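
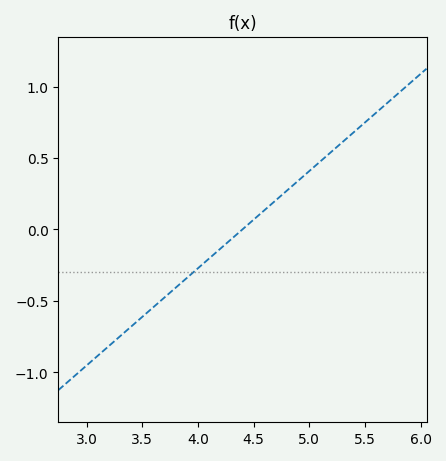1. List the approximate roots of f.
4.4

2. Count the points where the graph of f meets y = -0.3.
1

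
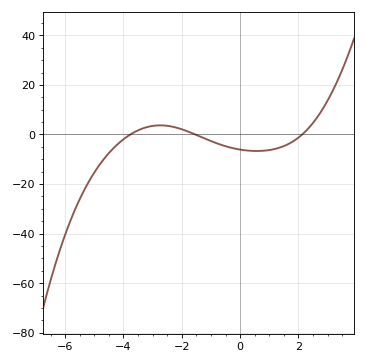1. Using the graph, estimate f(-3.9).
-1.07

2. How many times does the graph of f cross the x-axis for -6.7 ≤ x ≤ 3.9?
3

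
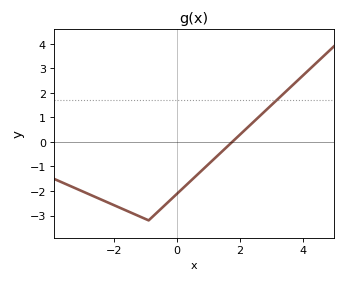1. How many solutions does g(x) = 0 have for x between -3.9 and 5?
1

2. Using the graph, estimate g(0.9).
-1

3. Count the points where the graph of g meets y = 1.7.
1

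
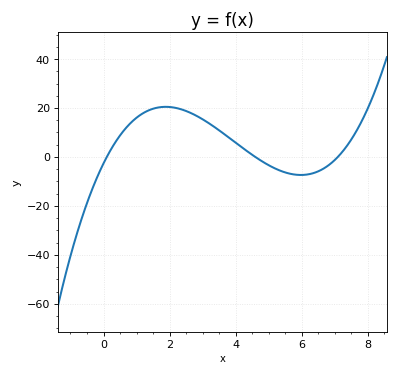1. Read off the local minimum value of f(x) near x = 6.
-8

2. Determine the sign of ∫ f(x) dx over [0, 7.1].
positive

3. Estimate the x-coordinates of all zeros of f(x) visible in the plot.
0.2, 4.6, 7.2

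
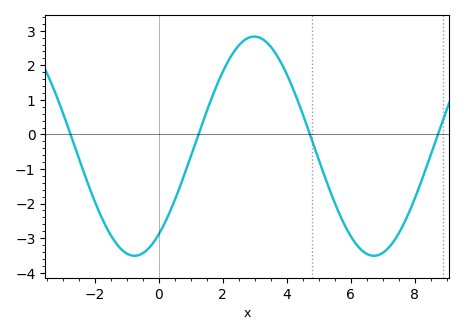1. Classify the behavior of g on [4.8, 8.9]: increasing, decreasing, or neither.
neither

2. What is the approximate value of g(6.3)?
-3.31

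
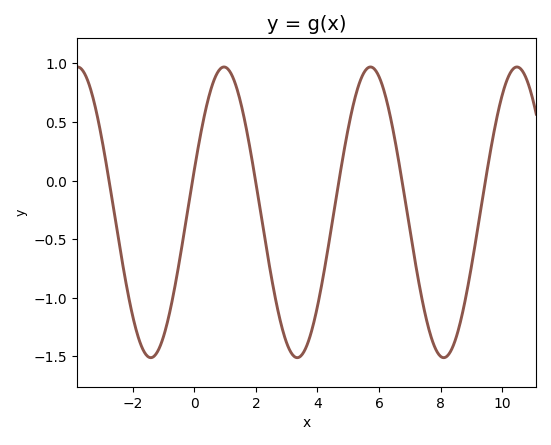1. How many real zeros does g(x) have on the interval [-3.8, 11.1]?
6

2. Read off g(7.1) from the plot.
-0.55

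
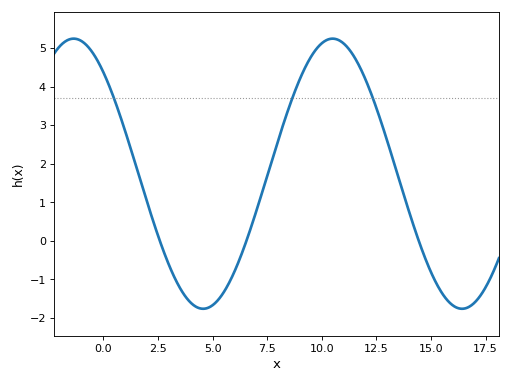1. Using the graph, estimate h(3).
-0.6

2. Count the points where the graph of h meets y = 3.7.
3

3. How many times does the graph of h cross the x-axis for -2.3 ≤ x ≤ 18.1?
3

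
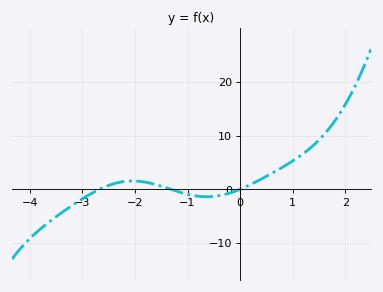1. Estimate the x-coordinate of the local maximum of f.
-2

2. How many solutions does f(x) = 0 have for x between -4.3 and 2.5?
3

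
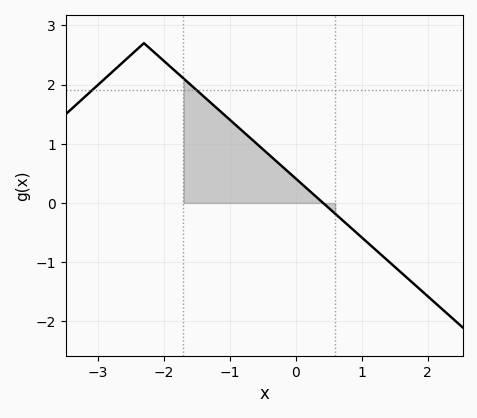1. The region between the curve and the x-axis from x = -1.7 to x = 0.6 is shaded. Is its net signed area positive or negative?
positive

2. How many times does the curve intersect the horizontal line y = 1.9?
2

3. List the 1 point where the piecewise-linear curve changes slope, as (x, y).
(-2.3, 2.7)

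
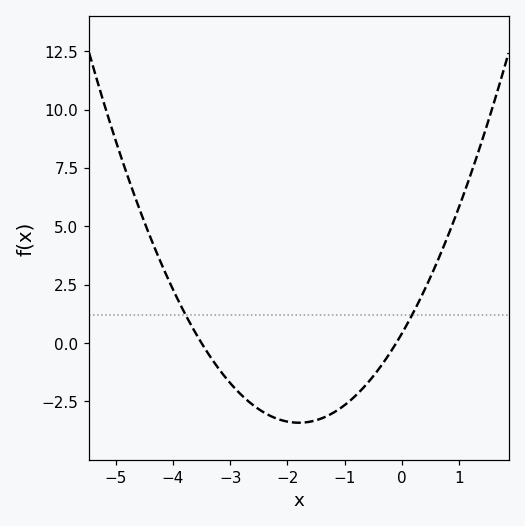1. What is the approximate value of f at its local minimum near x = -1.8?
-3.41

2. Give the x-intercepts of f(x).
-3.5, -0.1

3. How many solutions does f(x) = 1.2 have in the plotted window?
2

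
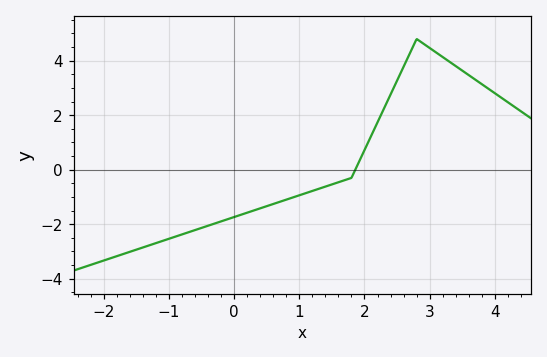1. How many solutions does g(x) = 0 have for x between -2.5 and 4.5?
1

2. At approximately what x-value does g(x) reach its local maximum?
2.8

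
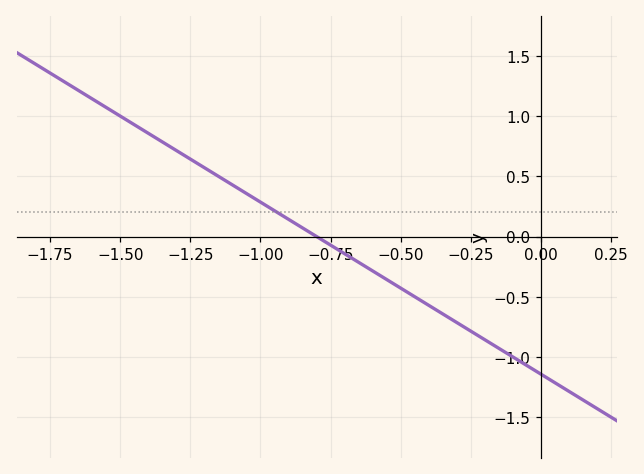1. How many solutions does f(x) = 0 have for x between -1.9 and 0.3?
1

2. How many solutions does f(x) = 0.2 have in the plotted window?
1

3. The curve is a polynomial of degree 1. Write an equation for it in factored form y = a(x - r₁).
y = -1.43(x + 0.8)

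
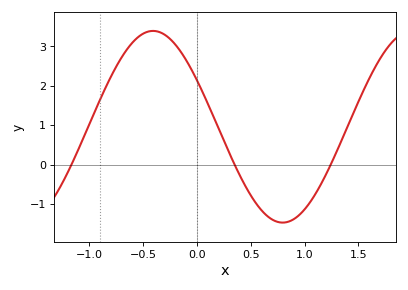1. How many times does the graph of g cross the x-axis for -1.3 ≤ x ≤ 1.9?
3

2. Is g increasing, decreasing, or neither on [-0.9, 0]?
neither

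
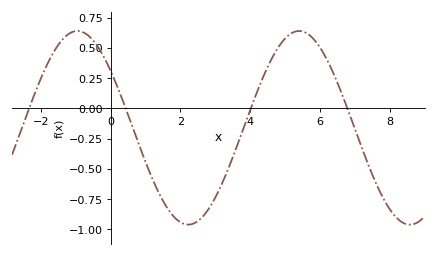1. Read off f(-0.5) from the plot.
0.562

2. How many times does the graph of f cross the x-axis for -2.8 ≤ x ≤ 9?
4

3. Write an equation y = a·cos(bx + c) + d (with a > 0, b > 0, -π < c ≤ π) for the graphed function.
y = 0.8cos(0.99x + 0.942) - 0.16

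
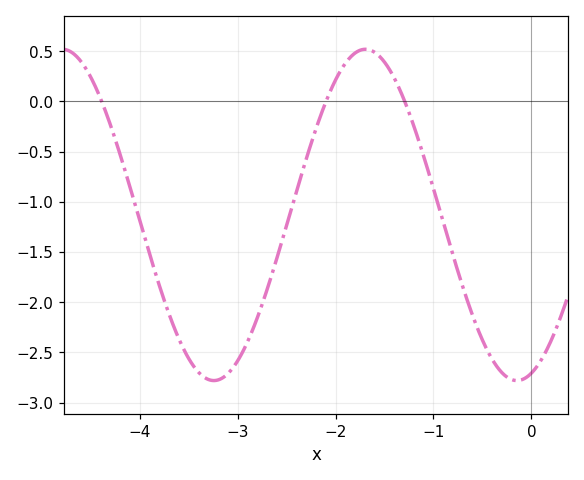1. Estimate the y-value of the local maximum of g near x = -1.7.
0.52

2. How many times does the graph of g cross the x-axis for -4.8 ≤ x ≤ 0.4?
3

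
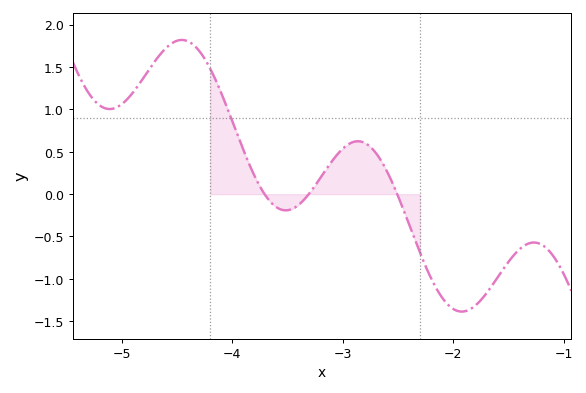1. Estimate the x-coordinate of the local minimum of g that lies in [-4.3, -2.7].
-3.52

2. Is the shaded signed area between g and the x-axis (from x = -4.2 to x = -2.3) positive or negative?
positive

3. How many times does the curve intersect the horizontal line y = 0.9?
1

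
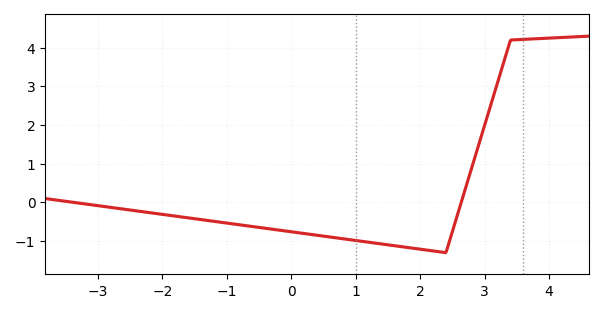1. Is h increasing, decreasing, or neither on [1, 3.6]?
neither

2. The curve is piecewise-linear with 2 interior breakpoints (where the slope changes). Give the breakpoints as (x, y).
(2.4, -1.3); (3.4, 4.2)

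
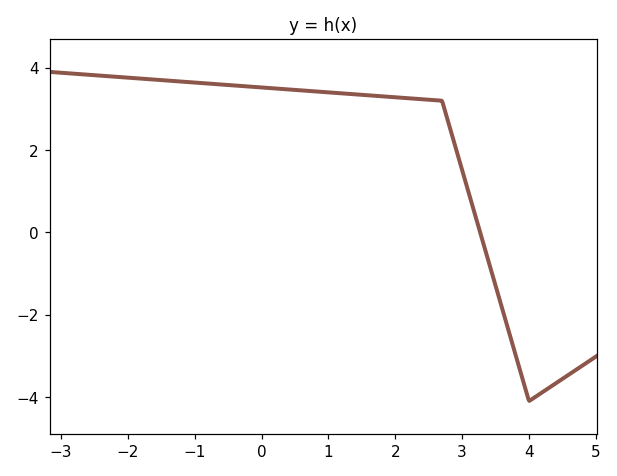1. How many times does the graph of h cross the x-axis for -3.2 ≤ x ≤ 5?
1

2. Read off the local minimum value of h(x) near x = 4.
-4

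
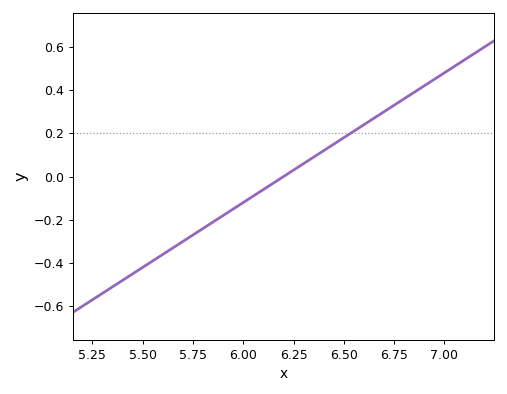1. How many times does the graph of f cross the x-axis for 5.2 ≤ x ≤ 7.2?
1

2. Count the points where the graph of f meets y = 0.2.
1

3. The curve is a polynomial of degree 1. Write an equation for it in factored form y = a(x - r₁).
y = 0.6(x - 6.2)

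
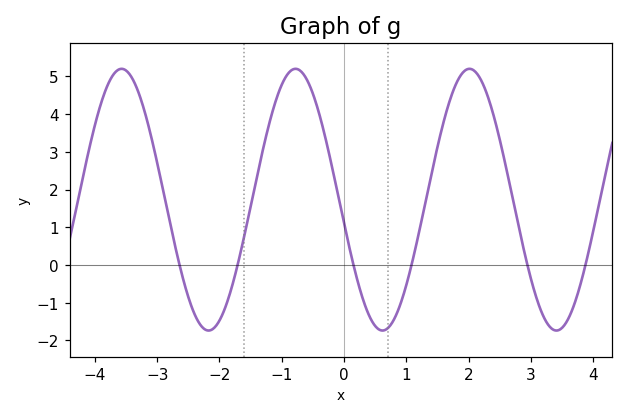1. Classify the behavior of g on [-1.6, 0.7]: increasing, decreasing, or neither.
neither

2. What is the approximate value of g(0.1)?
0.4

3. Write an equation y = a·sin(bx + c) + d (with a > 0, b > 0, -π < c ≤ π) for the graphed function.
y = 3.47sin(2.2x - 3) + 1.73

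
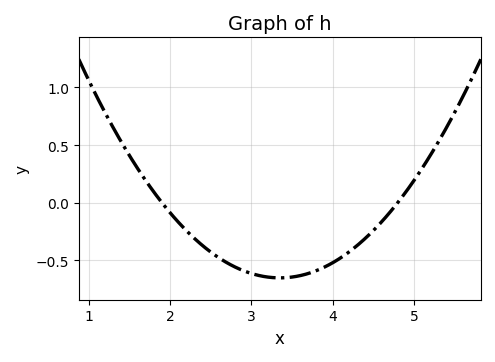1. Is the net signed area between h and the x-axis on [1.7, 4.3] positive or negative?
negative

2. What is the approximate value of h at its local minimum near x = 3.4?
-0.652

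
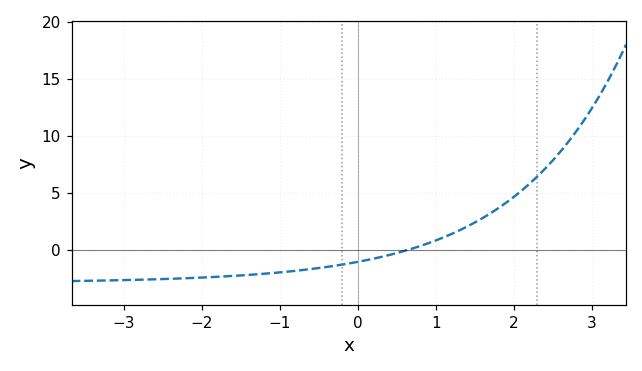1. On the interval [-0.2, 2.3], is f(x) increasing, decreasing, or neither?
increasing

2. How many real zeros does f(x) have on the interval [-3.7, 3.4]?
1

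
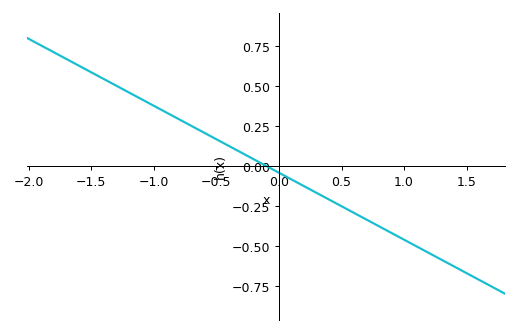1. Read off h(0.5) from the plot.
-0.252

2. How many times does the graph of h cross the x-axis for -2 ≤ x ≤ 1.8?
1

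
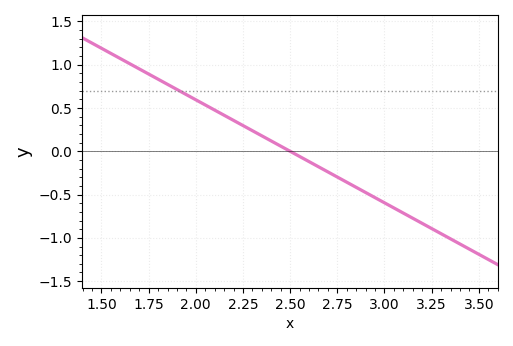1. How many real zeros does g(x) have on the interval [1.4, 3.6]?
1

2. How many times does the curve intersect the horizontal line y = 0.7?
1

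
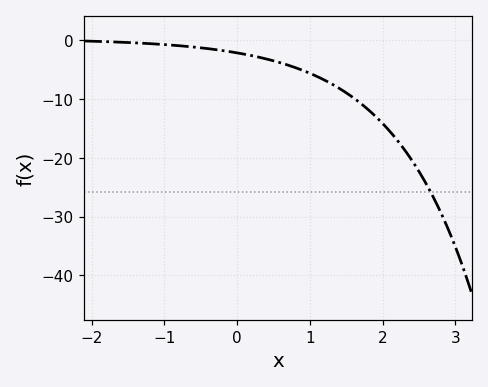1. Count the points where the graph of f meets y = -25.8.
1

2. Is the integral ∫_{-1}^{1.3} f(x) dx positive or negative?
negative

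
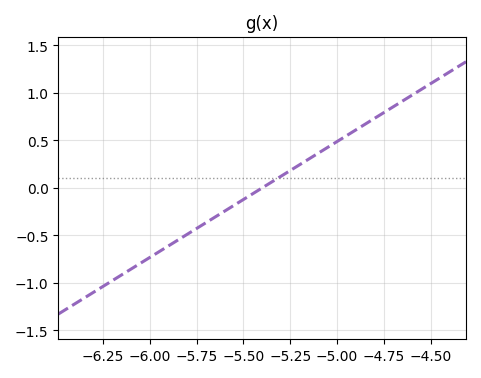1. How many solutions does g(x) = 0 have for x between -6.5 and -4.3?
1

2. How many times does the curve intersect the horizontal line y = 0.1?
1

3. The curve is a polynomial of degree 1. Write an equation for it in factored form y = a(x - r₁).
y = 1.22(x + 5.4)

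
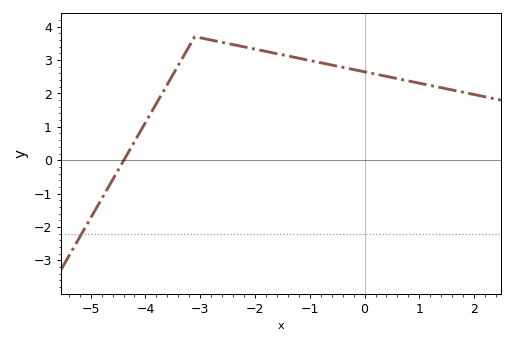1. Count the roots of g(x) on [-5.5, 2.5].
1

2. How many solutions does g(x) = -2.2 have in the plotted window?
1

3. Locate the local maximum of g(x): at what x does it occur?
-3.1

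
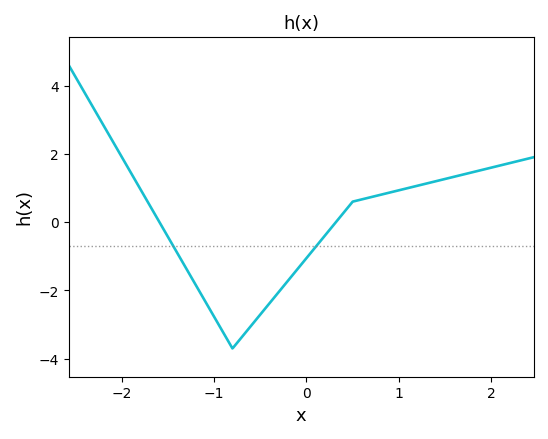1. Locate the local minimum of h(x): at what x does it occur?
-0.8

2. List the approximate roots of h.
-1.6, 0.3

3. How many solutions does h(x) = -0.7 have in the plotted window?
2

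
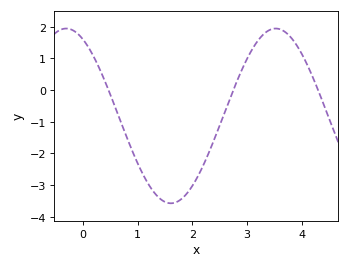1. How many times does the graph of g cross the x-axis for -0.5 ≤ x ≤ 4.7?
3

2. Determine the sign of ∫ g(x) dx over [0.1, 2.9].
negative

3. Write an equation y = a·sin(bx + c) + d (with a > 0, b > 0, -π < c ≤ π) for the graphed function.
y = 2.76sin(1.64x + 2.07) - 0.82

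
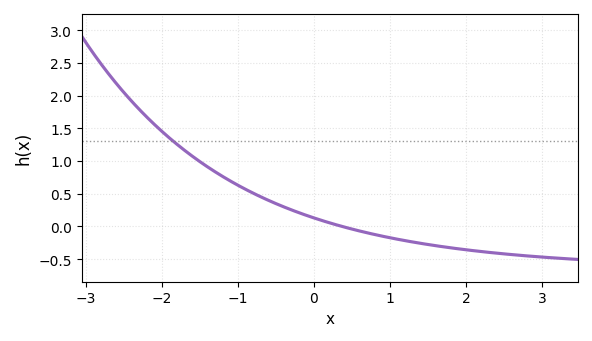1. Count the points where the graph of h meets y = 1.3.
1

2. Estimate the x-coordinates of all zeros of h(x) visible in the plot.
0.4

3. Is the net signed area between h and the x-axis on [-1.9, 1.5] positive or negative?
positive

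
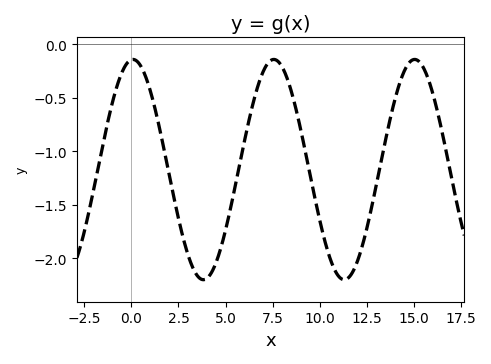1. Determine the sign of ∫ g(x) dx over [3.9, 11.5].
negative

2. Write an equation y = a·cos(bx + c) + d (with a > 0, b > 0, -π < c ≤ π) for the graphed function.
y = 1.03cos(0.84x - 0.07) - 1.17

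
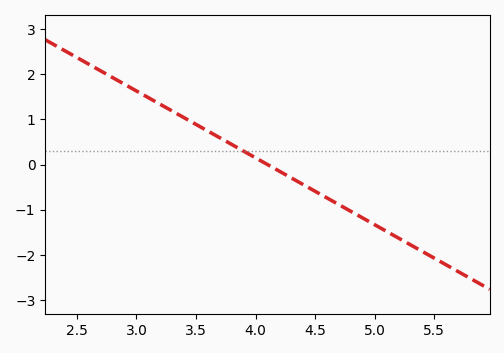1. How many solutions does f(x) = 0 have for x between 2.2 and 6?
1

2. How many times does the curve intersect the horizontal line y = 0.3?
1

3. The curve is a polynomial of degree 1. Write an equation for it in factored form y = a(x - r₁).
y = -1.48(x - 4.1)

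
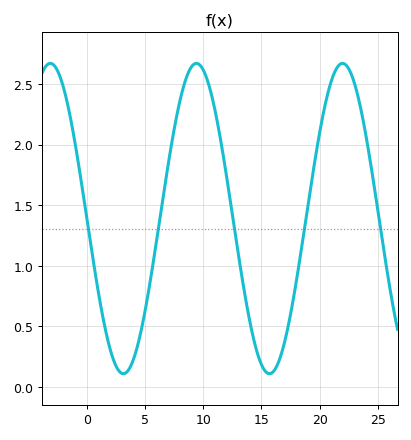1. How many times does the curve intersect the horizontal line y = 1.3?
5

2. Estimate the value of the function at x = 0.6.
1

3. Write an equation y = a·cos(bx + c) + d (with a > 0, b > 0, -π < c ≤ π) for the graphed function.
y = 1.28cos(0.5x + 1.6) + 1.39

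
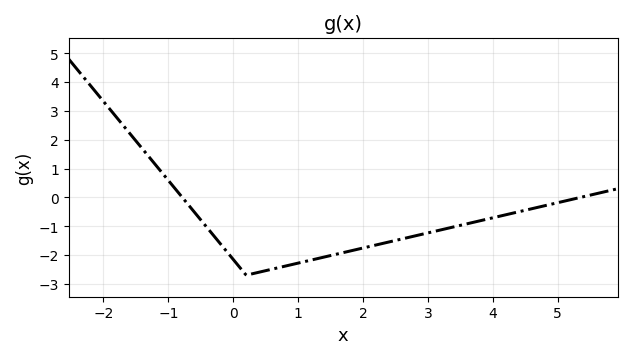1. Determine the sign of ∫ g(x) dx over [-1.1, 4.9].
negative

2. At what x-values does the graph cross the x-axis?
-0.784, 5.35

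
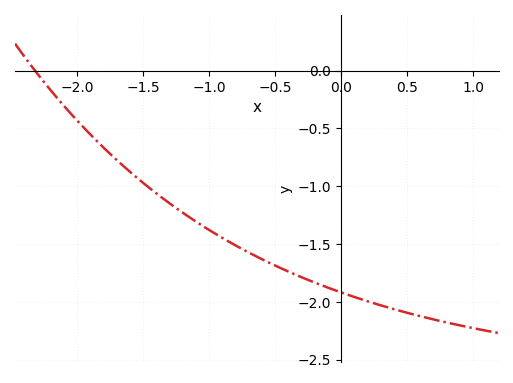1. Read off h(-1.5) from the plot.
-0.95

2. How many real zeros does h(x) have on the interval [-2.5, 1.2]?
1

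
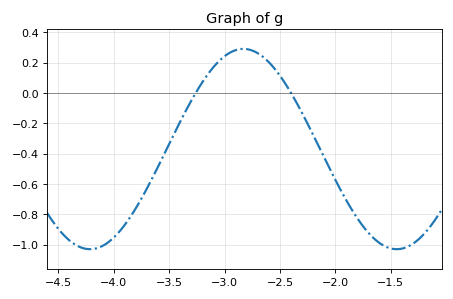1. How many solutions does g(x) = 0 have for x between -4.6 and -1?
2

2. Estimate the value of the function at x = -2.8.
0.28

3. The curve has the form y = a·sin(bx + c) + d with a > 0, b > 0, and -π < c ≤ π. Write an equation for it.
y = 0.66sin(2.3x + 1.7) - 0.37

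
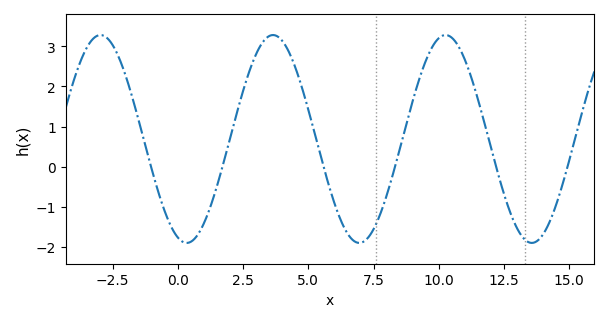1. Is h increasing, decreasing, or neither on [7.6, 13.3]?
neither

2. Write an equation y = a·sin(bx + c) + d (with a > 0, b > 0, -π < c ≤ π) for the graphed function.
y = 2.59sin(0.95x - 1.89) + 0.69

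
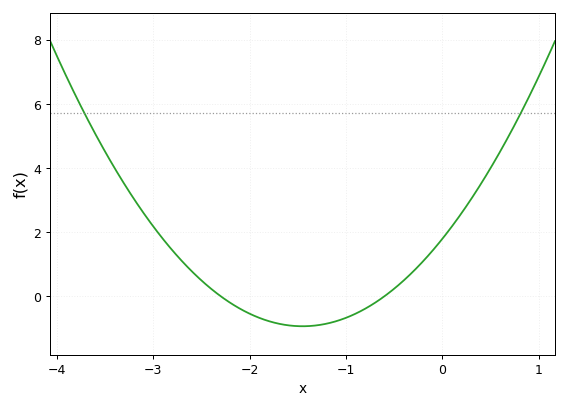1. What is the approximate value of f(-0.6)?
0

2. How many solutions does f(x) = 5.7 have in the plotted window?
2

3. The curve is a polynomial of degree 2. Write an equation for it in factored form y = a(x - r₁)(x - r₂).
y = 1.3(x + 2.3)(x + 0.6)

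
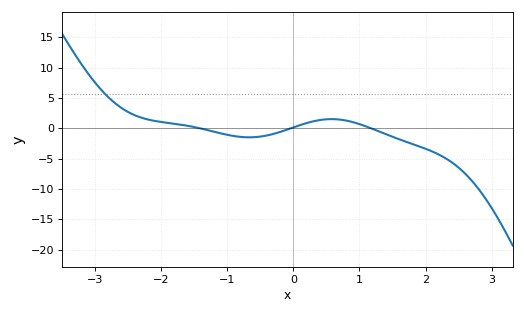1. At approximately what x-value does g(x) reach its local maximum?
0.58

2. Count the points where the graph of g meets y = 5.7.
1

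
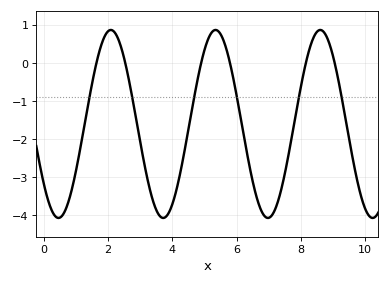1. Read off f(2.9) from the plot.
-1.6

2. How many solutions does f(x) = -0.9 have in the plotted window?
6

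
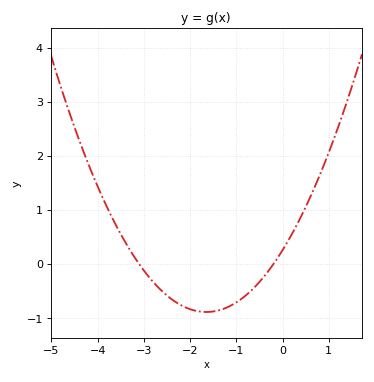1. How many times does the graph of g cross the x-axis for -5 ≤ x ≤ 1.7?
2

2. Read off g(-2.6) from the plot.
-0.5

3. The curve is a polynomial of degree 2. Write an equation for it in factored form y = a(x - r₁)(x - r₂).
y = 0.42(x + 3.1)(x + 0.2)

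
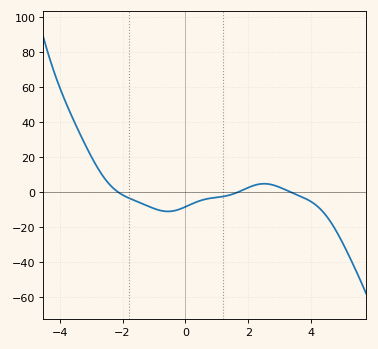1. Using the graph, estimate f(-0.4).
-10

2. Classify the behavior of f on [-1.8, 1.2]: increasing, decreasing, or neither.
neither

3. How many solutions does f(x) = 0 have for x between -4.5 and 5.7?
3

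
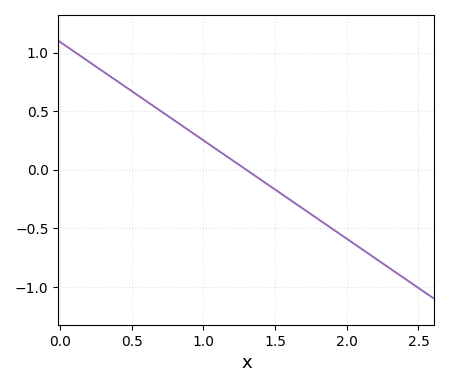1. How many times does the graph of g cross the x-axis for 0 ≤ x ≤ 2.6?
1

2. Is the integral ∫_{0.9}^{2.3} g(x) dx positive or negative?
negative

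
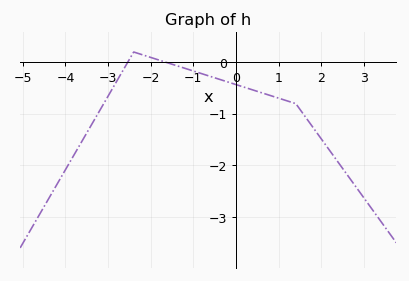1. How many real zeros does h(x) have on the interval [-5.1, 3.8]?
2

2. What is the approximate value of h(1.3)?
-0.8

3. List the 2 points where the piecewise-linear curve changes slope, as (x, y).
(-2.4, 0.2); (1.4, -0.8)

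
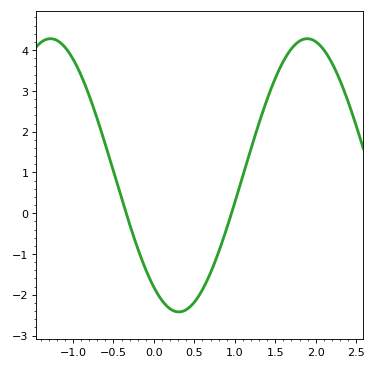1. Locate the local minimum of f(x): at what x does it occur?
0.308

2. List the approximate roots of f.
-0.344, 0.959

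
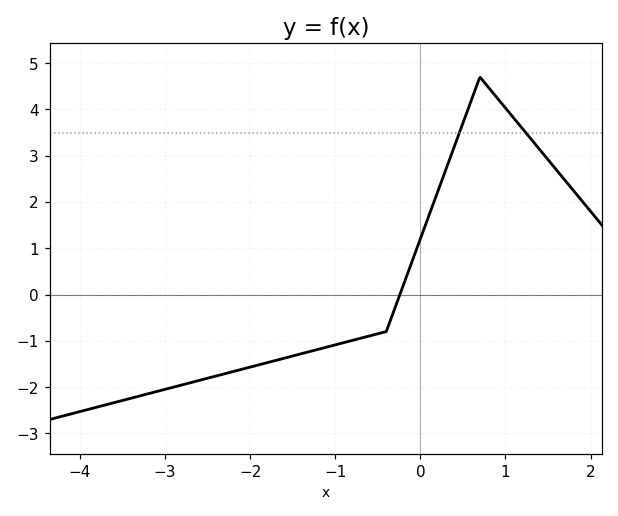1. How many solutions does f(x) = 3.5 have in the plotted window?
2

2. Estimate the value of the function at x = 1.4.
3.14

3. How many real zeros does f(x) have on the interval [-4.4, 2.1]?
1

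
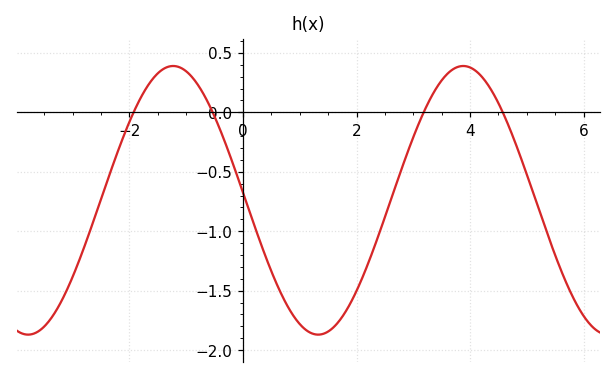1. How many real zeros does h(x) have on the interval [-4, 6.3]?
4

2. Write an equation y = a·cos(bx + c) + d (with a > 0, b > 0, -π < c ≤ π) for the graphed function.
y = 1.13cos(1.2x + 1.5) - 0.74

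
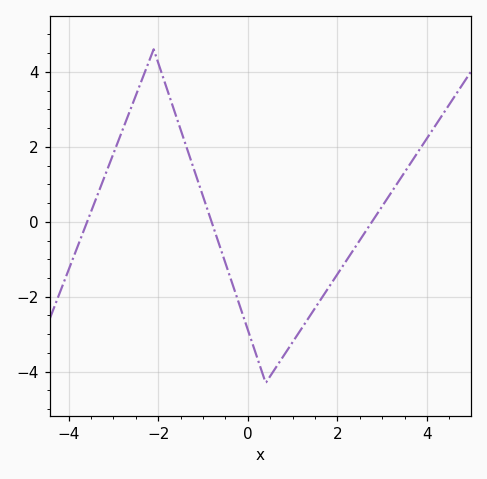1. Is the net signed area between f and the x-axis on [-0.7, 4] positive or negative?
negative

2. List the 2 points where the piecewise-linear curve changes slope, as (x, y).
(-2.1, 4.6); (0.4, -4.3)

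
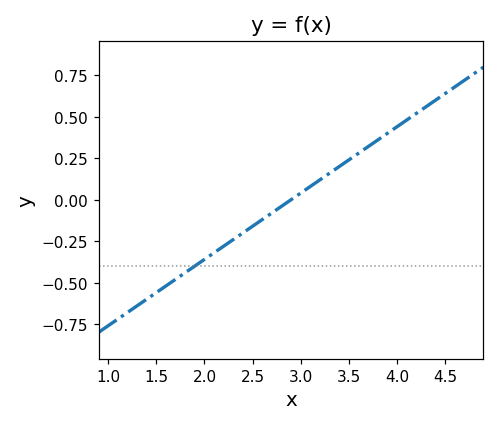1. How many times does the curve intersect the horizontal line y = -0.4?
1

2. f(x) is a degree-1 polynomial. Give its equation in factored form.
y = 0.4(x - 2.9)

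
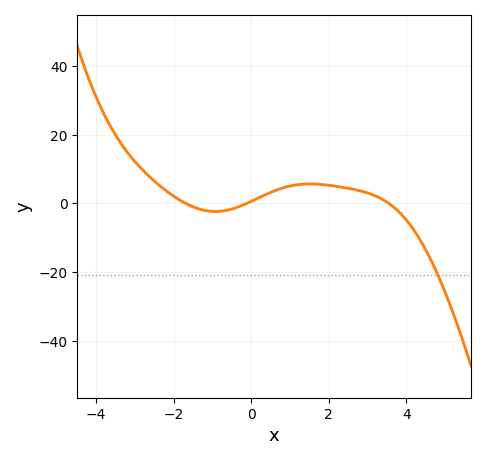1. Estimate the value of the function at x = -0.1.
0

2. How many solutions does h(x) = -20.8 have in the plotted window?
1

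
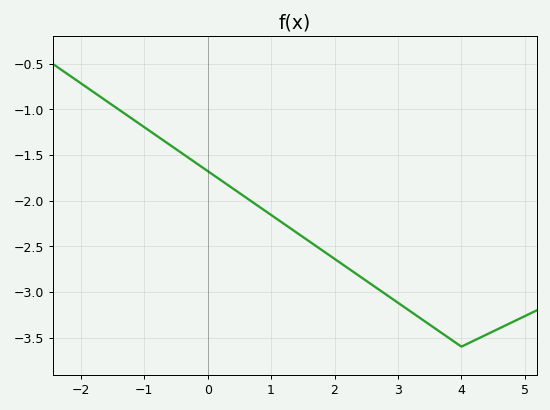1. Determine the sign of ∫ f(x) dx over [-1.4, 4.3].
negative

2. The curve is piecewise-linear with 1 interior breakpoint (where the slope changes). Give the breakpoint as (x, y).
(4, -3.6)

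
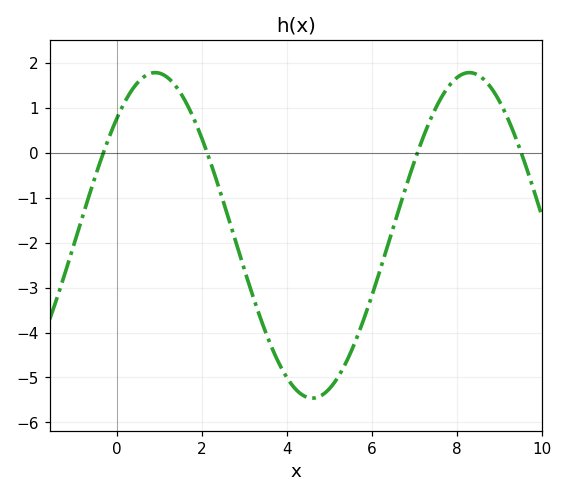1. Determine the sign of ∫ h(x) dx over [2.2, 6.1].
negative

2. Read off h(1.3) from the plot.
1.58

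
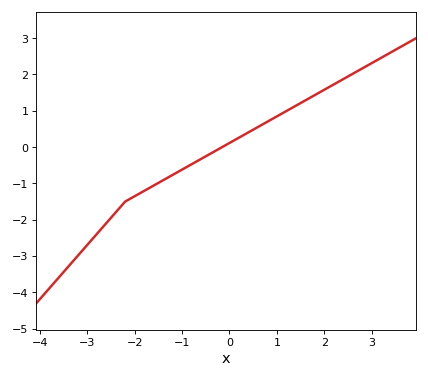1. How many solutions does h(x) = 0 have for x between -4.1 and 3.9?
1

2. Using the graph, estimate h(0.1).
0.186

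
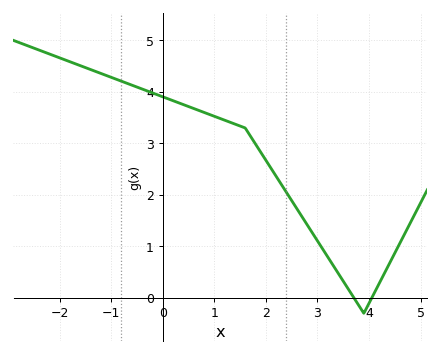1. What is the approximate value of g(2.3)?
2.2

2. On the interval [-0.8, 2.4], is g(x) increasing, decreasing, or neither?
decreasing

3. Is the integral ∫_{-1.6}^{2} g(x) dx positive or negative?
positive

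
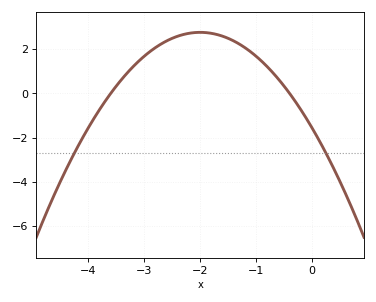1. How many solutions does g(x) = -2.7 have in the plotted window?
2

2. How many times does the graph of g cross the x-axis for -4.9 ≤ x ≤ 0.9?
2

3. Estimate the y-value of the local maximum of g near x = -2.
2.8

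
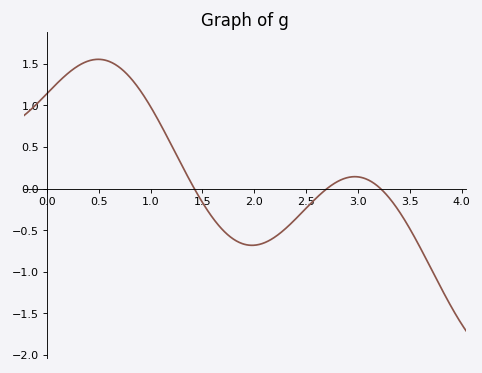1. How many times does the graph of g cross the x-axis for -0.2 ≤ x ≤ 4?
3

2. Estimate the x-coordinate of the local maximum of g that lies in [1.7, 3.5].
3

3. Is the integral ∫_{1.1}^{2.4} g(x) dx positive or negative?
negative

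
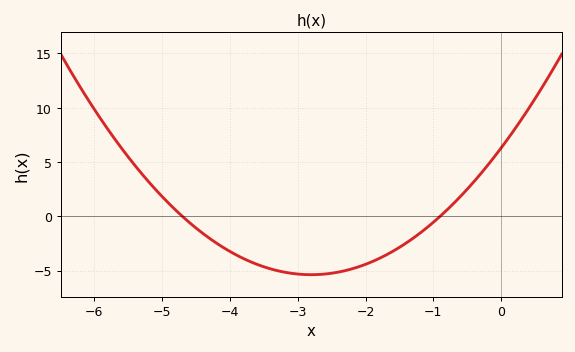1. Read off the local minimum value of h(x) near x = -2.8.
-5.38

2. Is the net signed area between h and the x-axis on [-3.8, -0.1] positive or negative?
negative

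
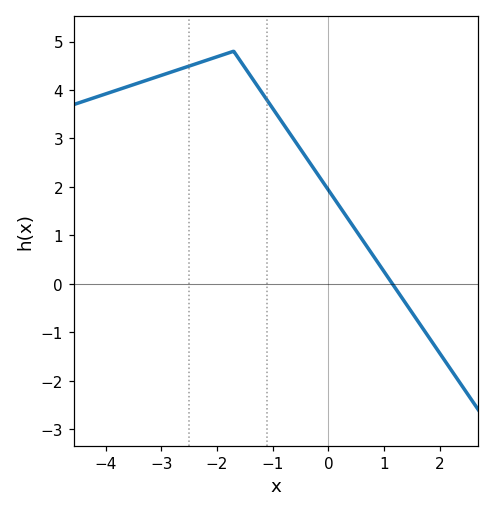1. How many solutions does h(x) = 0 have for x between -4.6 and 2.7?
1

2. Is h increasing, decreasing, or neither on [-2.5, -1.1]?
neither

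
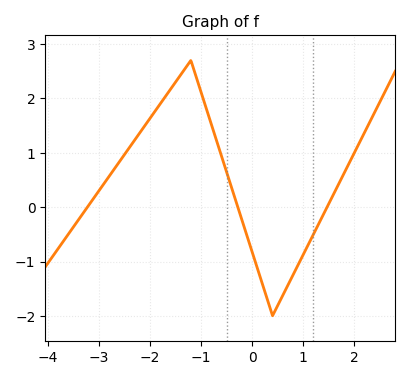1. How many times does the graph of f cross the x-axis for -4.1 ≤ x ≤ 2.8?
3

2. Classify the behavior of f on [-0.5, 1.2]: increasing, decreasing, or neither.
neither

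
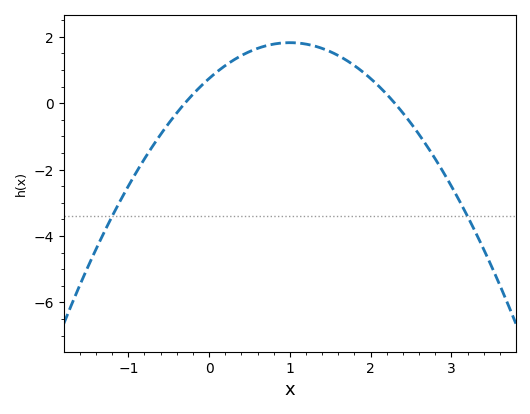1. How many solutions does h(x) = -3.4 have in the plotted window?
2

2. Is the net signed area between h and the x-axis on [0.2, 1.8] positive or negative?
positive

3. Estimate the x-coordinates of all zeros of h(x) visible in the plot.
-0.3, 2.3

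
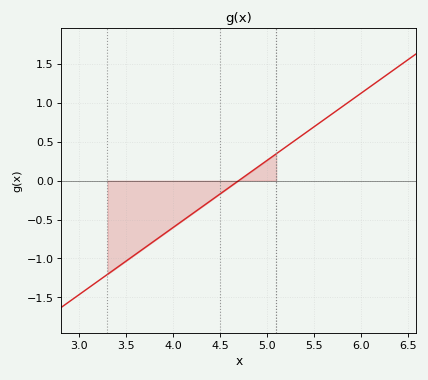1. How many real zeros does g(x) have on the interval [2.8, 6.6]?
1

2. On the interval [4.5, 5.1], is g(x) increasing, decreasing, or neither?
increasing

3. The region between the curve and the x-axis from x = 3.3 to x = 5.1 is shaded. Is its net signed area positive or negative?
negative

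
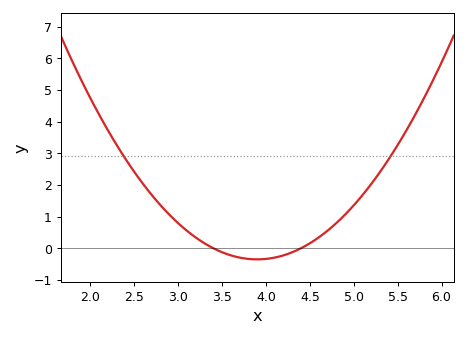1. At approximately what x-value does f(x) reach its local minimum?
3.9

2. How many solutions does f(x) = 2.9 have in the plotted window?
2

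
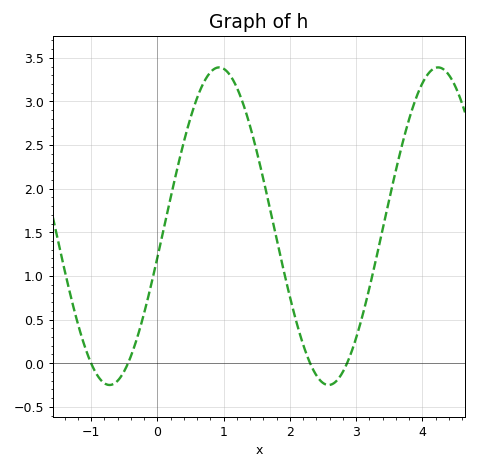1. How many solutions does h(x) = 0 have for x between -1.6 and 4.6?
4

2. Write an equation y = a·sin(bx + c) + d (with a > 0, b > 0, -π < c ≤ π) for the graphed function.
y = 1.82sin(1.9x - 0.2) + 1.57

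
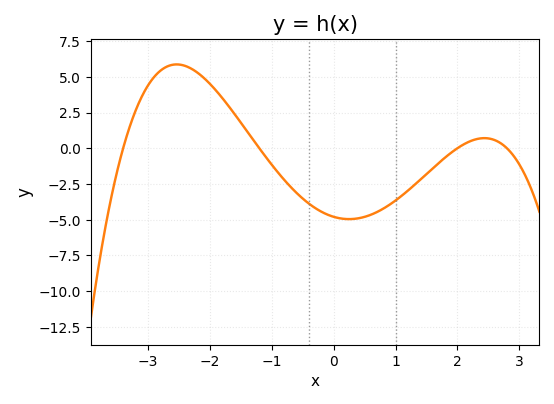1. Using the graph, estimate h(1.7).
-1.02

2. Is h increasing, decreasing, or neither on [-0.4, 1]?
neither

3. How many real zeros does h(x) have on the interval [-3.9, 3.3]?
4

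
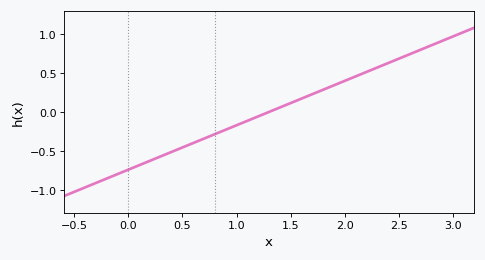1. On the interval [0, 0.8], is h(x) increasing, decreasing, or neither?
increasing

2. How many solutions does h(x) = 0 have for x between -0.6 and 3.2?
1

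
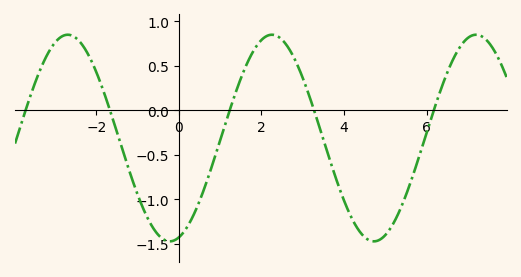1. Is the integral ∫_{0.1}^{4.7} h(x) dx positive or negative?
negative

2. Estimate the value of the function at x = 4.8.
-1.46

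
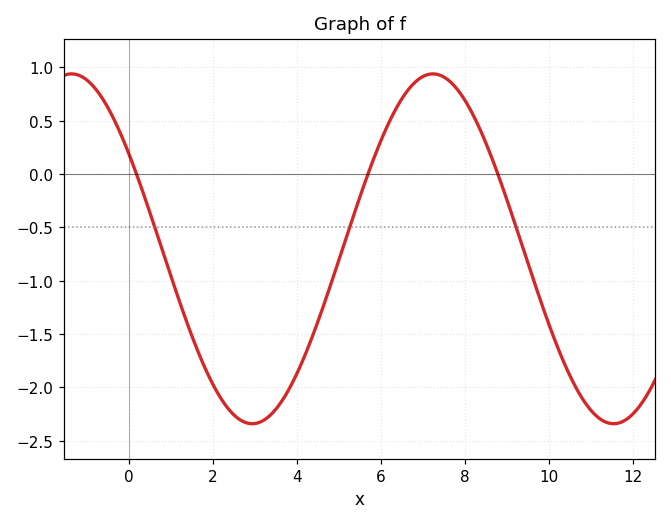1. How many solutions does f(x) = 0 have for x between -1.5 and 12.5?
3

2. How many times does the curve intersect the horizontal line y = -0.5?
3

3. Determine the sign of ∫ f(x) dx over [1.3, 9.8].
negative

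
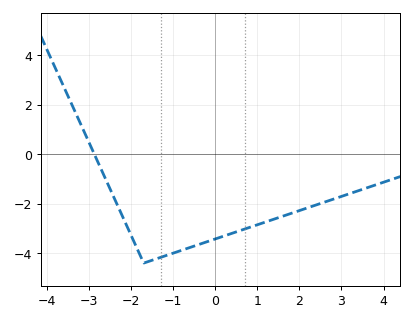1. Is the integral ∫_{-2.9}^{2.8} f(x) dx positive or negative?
negative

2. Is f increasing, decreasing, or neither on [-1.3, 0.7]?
increasing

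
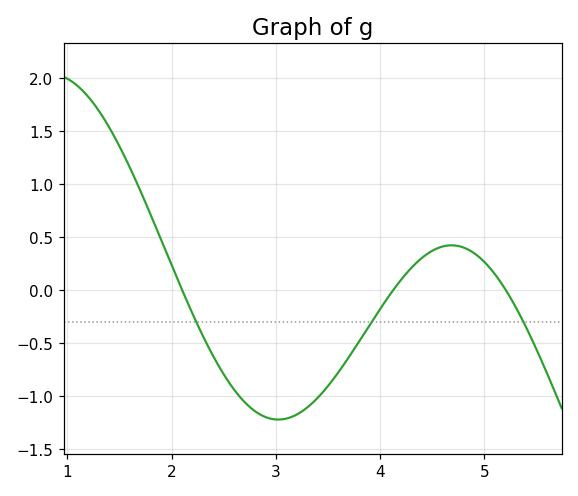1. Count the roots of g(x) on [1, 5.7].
3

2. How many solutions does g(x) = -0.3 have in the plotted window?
3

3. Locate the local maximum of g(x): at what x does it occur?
4.69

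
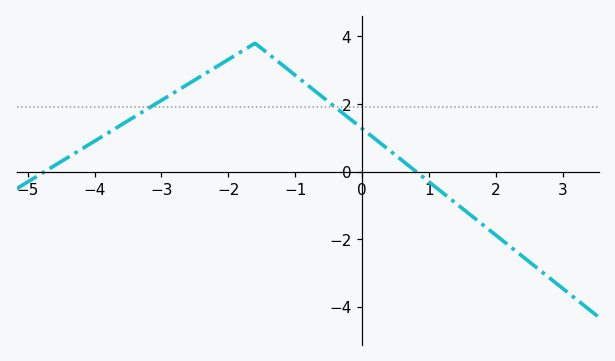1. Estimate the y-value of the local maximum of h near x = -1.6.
3.8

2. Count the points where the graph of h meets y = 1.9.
2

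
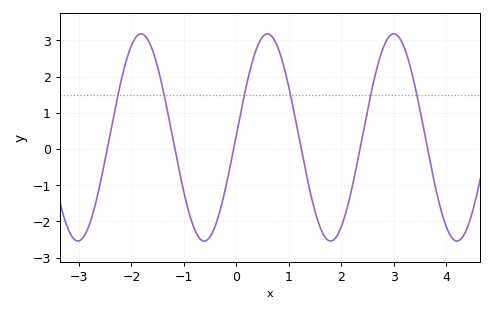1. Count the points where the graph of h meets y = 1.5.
6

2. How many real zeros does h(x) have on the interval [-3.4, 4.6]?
6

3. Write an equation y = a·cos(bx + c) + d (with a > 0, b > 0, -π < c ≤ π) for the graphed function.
y = 2.86cos(2.6x - 1.5) + 0.32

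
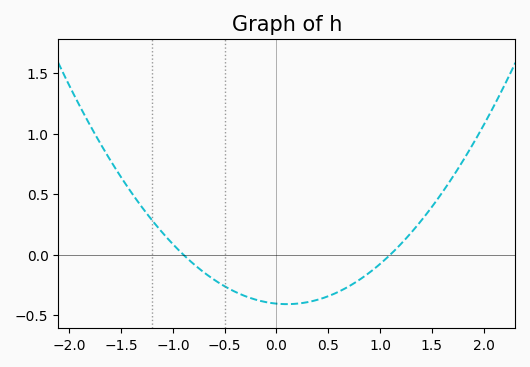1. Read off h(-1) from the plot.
0.1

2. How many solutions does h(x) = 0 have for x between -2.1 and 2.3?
2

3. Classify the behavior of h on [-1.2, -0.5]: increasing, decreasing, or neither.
decreasing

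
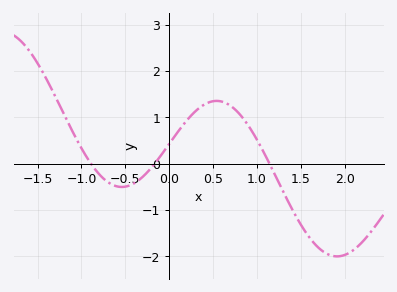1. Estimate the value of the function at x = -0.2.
-0.1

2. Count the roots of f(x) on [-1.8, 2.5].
3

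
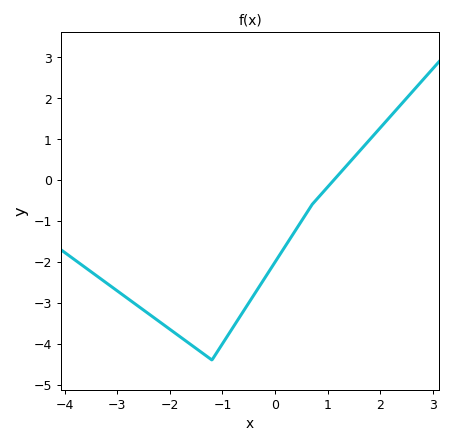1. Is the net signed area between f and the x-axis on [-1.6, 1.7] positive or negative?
negative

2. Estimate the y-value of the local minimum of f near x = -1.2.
-4.4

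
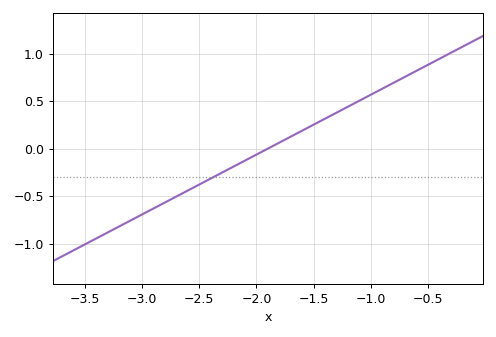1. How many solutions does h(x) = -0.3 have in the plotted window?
1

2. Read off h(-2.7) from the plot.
-0.5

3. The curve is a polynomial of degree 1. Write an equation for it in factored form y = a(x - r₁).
y = 0.63(x + 1.9)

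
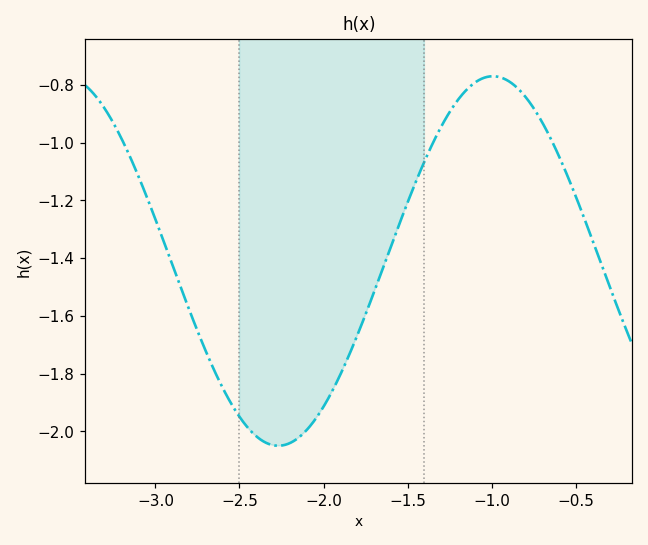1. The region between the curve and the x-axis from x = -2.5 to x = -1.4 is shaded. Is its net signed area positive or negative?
negative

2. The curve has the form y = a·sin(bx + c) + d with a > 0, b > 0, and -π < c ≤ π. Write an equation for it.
y = 0.64sin(2.46x - 2.27) - 1.41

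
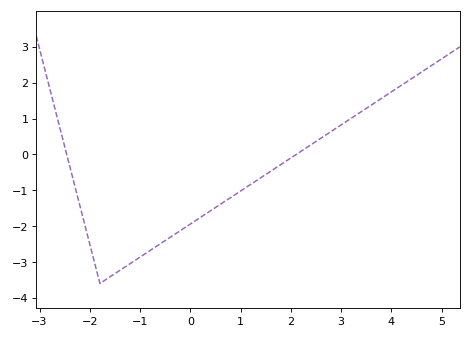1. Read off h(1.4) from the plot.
-0.651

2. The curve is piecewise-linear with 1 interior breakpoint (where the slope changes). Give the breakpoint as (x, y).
(-1.8, -3.6)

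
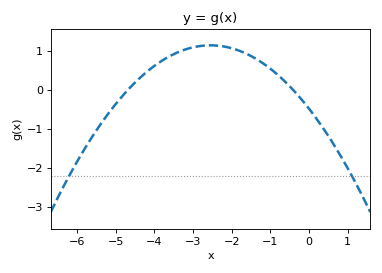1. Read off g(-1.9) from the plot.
1.05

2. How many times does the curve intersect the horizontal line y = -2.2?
2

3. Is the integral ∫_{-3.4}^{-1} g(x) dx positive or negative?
positive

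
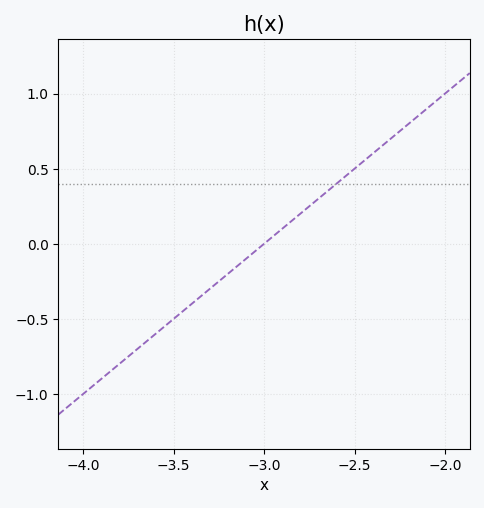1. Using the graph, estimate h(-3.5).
-0.5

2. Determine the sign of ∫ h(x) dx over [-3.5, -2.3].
positive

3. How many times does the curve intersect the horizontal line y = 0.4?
1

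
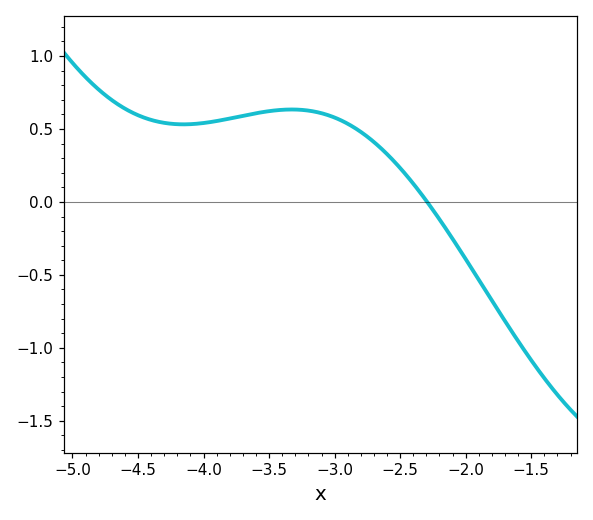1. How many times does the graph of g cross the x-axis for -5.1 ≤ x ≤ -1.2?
1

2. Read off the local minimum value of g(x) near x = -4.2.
0.532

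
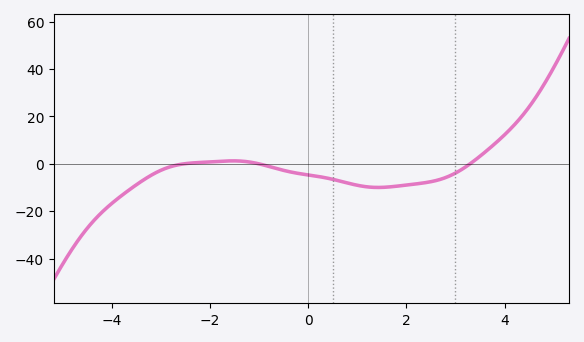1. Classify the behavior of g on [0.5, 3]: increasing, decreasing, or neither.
neither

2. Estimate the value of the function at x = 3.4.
1.58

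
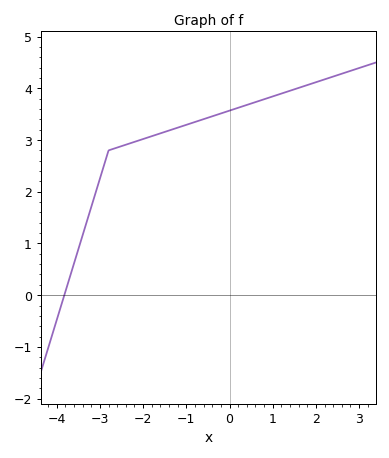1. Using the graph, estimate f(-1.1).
3.3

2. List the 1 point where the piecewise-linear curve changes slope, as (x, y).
(-2.8, 2.8)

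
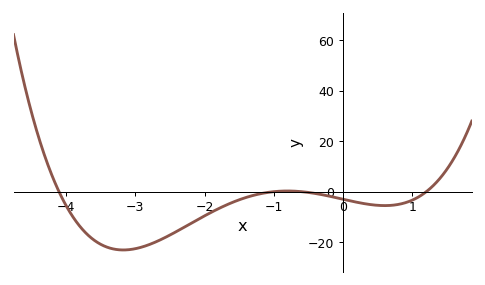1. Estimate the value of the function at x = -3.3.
-22.8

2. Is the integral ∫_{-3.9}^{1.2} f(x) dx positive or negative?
negative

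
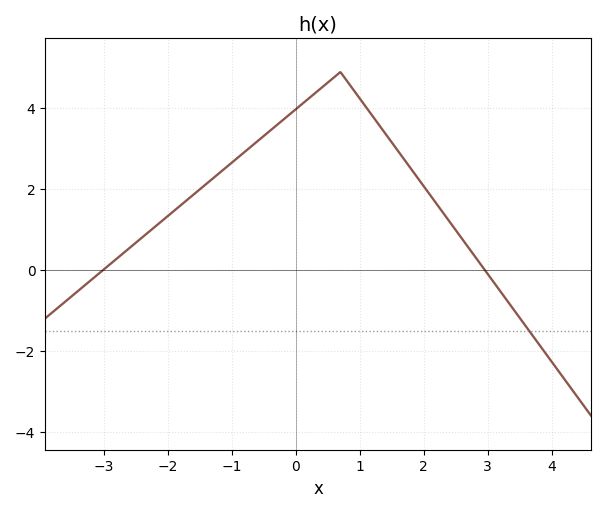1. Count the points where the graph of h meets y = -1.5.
1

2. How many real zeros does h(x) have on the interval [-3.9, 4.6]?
2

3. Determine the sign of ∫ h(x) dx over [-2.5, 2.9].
positive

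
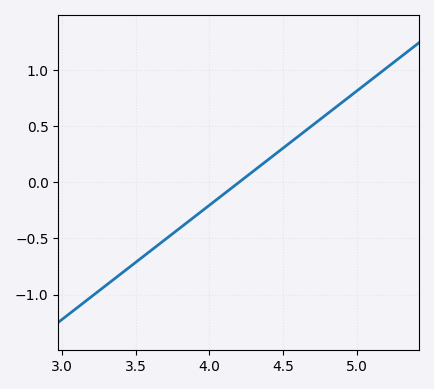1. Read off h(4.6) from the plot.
0.4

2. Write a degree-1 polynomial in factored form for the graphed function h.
y = 1.02(x - 4.2)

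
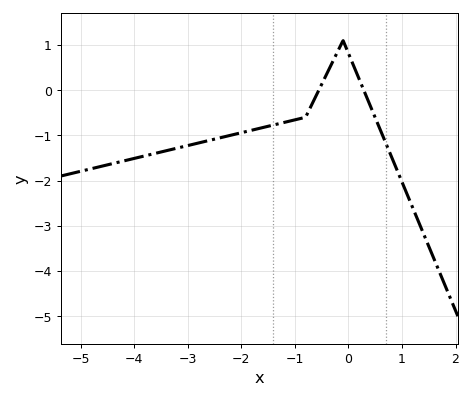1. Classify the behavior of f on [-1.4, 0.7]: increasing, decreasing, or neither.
neither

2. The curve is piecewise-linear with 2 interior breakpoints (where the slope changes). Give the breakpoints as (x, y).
(-0.8, -0.6); (-0.1, 1.1)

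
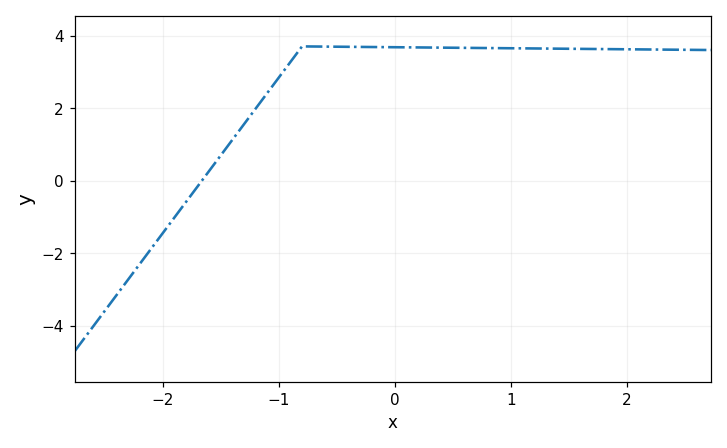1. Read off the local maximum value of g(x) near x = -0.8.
3.6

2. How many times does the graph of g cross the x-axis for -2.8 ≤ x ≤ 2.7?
1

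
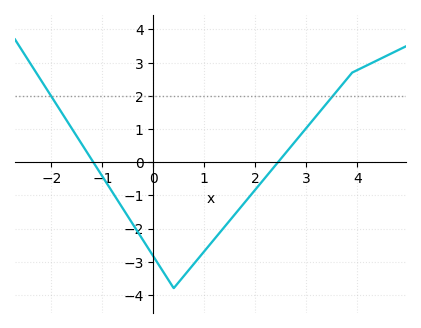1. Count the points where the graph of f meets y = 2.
2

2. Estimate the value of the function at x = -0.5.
-1.63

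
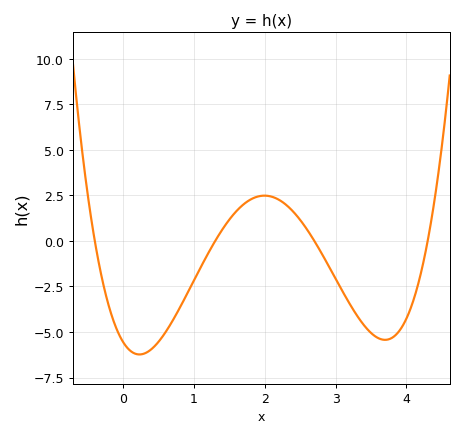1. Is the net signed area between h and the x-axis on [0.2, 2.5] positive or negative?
negative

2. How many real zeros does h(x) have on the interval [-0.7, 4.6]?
4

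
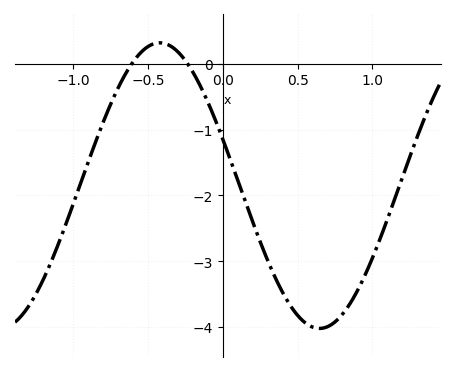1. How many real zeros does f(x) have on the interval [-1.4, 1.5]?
2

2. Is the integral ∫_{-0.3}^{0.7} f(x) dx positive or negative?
negative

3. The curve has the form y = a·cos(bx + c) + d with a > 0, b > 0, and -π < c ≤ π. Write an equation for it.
y = 2.17cos(2.9x + 1.2) - 1.85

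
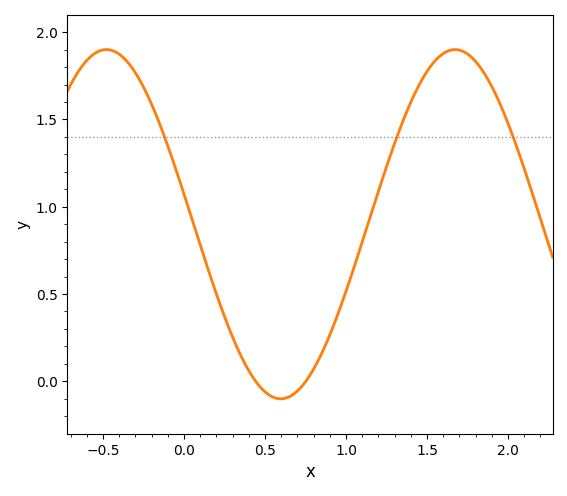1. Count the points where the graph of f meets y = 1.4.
3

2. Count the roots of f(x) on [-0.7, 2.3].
2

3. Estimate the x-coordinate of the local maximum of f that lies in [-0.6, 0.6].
-0.48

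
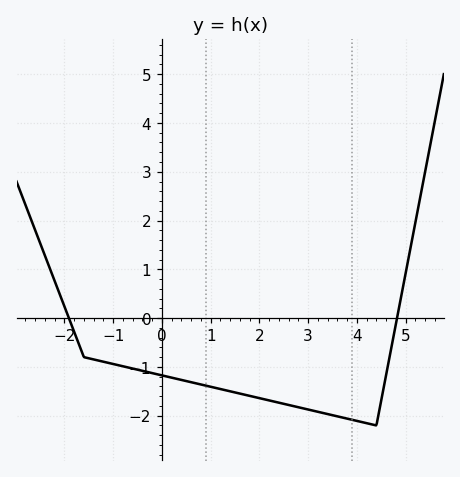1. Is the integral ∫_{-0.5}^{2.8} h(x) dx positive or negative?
negative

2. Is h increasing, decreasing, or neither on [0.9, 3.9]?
decreasing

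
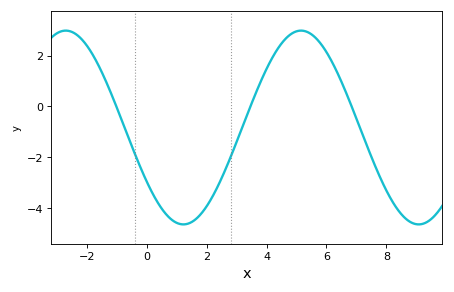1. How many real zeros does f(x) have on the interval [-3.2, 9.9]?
3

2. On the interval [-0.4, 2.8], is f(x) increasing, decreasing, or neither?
neither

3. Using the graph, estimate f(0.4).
-3.8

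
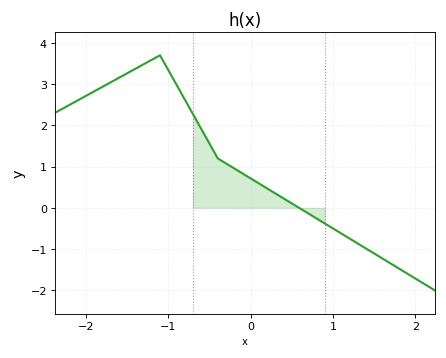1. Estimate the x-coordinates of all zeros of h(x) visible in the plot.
0.589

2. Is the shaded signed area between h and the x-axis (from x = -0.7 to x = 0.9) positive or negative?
positive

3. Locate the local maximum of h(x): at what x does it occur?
-1.1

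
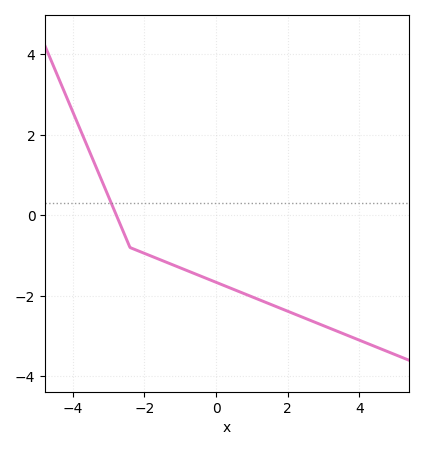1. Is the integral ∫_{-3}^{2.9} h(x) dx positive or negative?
negative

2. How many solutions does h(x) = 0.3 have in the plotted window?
1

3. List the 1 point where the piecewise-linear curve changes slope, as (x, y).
(-2.4, -0.8)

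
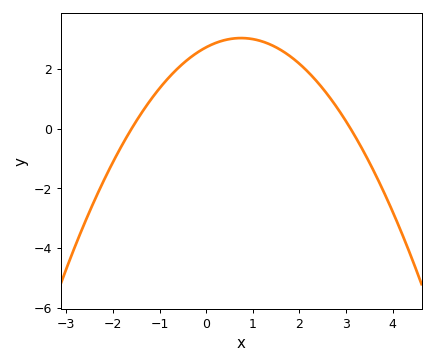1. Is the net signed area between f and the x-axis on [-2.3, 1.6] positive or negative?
positive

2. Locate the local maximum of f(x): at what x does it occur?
0.8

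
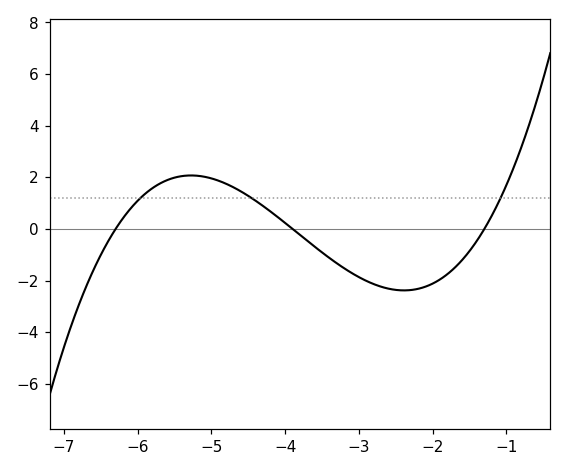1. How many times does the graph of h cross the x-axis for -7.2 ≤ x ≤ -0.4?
3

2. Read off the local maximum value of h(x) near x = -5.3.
2.07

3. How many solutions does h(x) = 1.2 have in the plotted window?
3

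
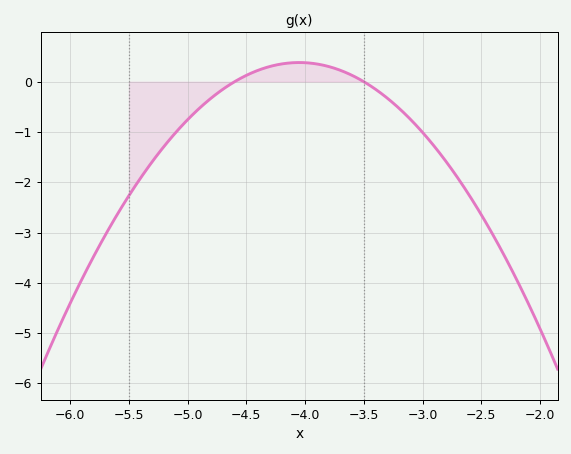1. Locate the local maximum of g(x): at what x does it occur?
-4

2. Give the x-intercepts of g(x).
-4.6, -3.5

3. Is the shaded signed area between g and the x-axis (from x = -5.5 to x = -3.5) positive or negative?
negative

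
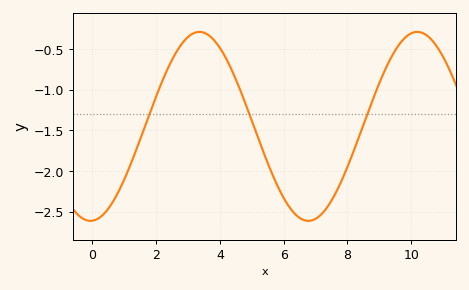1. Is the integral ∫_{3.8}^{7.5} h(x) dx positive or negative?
negative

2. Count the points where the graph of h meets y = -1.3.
3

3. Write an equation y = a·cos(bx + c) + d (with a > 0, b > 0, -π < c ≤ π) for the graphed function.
y = 1.16cos(0.92x - 3.09) - 1.45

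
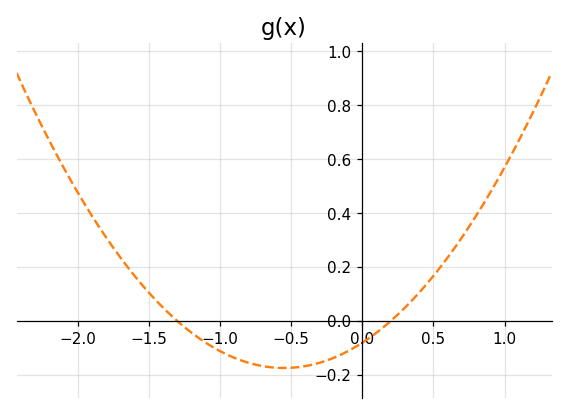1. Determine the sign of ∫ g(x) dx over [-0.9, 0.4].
negative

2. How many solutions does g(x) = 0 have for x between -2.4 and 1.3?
2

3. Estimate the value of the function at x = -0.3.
-0.16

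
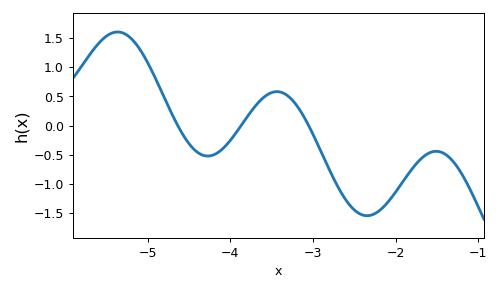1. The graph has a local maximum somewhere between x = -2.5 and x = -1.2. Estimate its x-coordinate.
-1.51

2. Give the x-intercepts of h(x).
-4.64, -3.87, -3.05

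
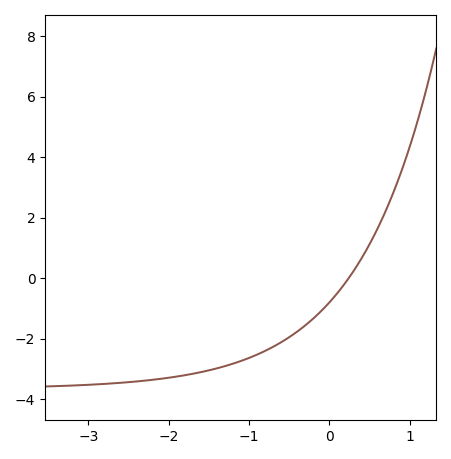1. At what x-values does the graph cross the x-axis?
0.2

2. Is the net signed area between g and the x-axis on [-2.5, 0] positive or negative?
negative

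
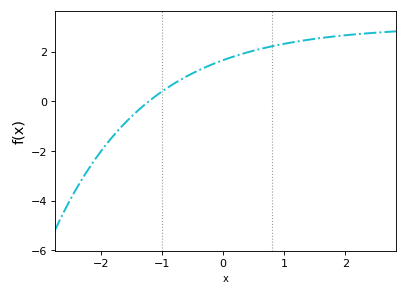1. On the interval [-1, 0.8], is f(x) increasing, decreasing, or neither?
increasing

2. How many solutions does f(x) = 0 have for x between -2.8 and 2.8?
1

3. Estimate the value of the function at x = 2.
2.65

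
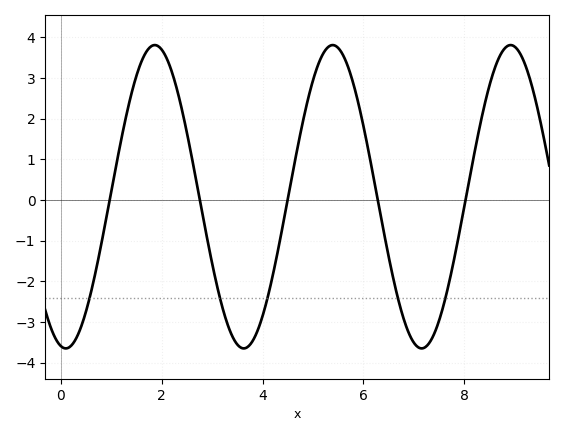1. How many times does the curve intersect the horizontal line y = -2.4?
5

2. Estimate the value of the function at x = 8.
-0.176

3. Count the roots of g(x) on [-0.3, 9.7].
5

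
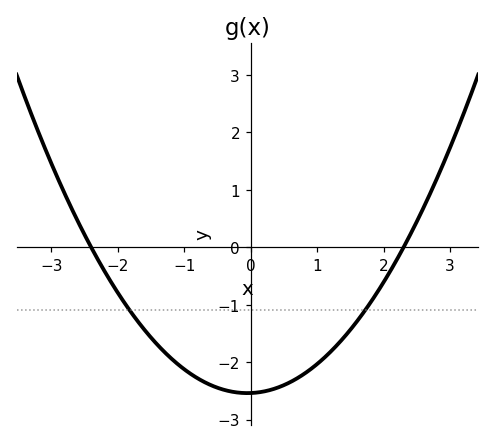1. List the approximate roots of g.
-2.4, 2.3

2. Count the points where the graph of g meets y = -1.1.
2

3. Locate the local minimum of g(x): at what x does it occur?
-0.05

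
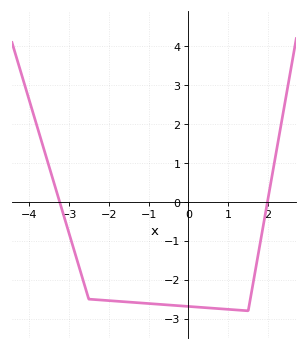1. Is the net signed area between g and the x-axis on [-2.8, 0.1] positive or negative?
negative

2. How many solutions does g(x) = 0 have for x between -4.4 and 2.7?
2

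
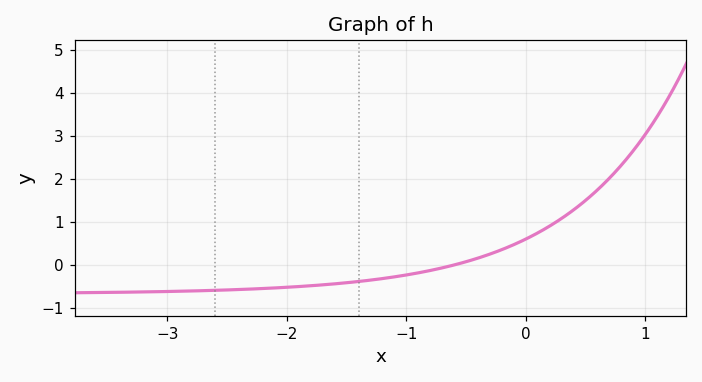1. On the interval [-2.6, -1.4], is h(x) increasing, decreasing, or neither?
increasing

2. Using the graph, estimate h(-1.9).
-0.5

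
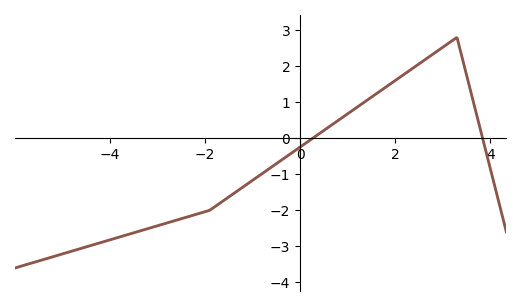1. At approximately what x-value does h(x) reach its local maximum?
3.3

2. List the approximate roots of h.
0.267, 3.84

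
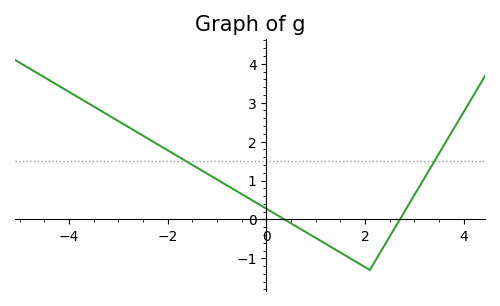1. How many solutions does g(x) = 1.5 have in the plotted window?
2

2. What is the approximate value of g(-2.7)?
2.3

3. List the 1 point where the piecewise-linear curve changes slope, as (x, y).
(2.1, -1.3)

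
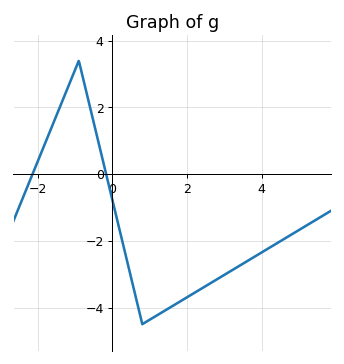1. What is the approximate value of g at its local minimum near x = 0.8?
-4.4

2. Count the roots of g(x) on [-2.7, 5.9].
2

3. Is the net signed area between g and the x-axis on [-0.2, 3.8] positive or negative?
negative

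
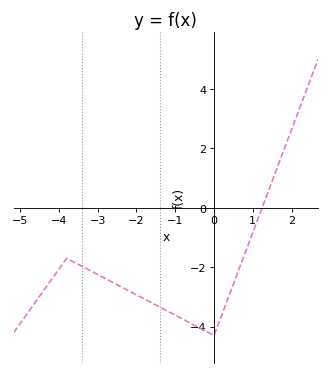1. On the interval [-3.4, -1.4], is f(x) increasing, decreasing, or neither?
decreasing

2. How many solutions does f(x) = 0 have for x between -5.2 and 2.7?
1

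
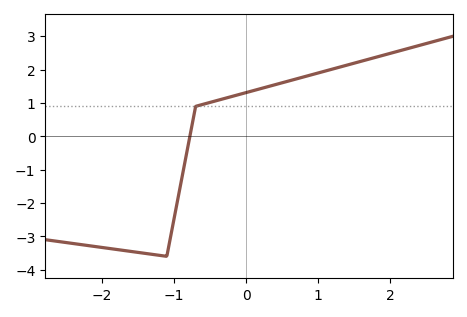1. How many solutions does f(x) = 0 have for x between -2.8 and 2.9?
1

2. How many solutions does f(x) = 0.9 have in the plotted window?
1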